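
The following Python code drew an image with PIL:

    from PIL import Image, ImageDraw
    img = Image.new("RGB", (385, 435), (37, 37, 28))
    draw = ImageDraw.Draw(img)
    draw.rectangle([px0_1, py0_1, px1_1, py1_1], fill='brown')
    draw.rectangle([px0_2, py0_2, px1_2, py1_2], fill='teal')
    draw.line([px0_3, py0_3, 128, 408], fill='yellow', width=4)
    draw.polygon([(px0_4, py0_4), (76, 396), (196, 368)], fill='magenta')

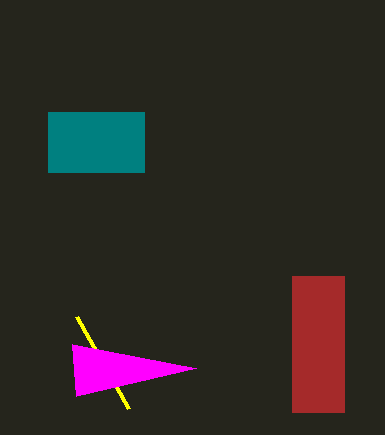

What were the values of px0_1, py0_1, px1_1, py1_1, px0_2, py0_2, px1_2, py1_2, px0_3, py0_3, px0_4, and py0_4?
px0_1 = 292; py0_1 = 276; px1_1 = 344; py1_1 = 412; px0_2 = 48; py0_2 = 112; px1_2 = 144; py1_2 = 172; px0_3 = 76; py0_3 = 316; px0_4 = 72; py0_4 = 344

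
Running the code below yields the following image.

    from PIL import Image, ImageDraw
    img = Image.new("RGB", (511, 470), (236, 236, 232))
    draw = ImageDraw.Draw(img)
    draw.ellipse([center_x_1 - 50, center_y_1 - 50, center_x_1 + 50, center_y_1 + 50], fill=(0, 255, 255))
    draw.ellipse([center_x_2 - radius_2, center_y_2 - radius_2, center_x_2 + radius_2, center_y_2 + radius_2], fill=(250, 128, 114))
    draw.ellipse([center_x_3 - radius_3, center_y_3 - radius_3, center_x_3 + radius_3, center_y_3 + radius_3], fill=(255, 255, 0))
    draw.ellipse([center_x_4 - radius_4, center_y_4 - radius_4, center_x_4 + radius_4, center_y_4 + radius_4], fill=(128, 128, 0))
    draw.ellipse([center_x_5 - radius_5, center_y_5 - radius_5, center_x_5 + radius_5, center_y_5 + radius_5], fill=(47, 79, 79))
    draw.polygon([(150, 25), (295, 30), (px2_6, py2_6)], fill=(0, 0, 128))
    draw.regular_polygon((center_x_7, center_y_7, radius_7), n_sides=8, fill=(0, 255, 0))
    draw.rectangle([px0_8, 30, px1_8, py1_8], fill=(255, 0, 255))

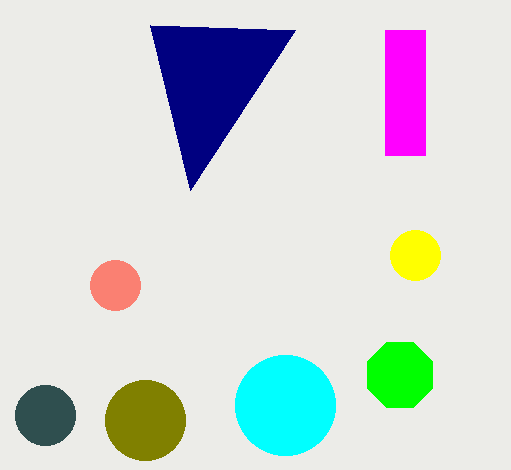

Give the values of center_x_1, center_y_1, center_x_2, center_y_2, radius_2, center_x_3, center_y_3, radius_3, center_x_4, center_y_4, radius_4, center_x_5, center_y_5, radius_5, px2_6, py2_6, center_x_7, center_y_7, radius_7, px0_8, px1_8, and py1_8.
center_x_1 = 285, center_y_1 = 405, center_x_2 = 115, center_y_2 = 285, radius_2 = 25, center_x_3 = 415, center_y_3 = 255, radius_3 = 25, center_x_4 = 145, center_y_4 = 420, radius_4 = 40, center_x_5 = 45, center_y_5 = 415, radius_5 = 30, px2_6 = 190, py2_6 = 190, center_x_7 = 400, center_y_7 = 375, radius_7 = 35, px0_8 = 385, px1_8 = 425, py1_8 = 155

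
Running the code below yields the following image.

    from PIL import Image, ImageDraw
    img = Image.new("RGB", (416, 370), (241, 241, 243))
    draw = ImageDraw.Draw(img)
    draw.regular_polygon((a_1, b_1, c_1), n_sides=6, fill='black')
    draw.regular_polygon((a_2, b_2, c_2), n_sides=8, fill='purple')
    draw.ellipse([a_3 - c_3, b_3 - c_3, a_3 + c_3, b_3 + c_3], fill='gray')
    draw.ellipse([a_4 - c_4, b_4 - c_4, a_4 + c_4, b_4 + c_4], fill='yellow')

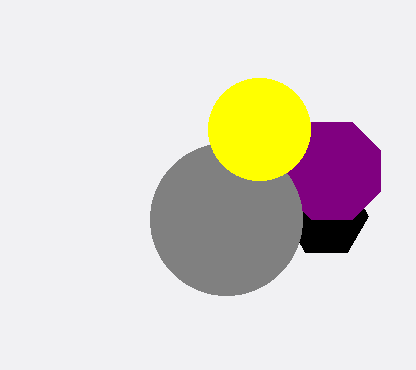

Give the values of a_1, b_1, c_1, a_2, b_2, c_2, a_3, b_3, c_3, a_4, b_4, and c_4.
a_1 = 326
b_1 = 216
c_1 = 42
a_2 = 332
b_2 = 171
c_2 = 53
a_3 = 226
b_3 = 219
c_3 = 76
a_4 = 259
b_4 = 129
c_4 = 51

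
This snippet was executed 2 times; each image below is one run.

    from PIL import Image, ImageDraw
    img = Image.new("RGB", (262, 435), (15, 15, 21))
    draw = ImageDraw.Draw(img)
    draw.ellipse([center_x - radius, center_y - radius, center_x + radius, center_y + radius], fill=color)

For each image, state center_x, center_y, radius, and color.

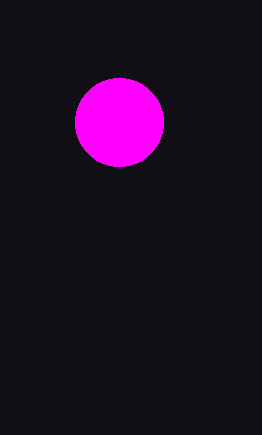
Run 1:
center_x = 119
center_y = 122
radius = 44
color = 'magenta'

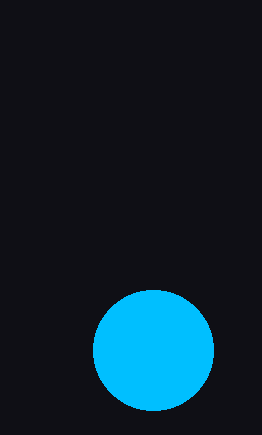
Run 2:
center_x = 153; center_y = 350; radius = 60; color = 'deepskyblue'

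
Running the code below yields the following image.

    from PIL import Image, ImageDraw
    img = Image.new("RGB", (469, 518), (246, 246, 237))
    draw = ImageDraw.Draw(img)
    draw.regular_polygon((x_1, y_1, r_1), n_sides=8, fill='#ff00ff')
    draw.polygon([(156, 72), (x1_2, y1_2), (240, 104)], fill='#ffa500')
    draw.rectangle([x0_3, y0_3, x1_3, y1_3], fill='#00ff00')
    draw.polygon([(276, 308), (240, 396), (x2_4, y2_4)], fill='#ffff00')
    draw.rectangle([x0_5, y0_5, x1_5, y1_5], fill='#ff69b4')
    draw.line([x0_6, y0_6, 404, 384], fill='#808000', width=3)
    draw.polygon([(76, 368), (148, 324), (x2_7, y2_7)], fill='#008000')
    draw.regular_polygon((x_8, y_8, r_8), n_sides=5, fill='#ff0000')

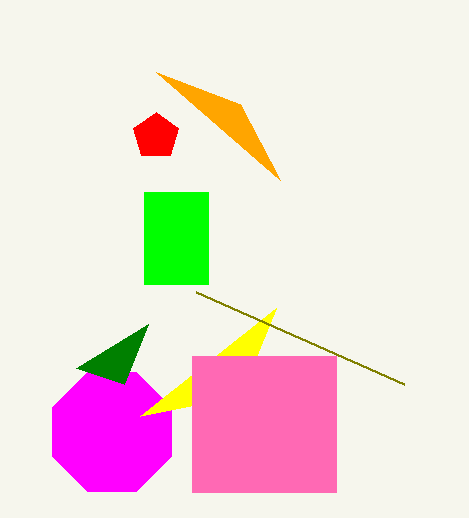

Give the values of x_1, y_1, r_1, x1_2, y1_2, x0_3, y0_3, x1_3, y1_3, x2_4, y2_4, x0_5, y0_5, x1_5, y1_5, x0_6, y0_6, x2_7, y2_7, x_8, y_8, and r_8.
x_1 = 112, y_1 = 432, r_1 = 64, x1_2 = 280, y1_2 = 180, x0_3 = 144, y0_3 = 192, x1_3 = 208, y1_3 = 284, x2_4 = 140, y2_4 = 416, x0_5 = 192, y0_5 = 356, x1_5 = 336, y1_5 = 492, x0_6 = 196, y0_6 = 292, x2_7 = 124, y2_7 = 384, x_8 = 156, y_8 = 136, r_8 = 24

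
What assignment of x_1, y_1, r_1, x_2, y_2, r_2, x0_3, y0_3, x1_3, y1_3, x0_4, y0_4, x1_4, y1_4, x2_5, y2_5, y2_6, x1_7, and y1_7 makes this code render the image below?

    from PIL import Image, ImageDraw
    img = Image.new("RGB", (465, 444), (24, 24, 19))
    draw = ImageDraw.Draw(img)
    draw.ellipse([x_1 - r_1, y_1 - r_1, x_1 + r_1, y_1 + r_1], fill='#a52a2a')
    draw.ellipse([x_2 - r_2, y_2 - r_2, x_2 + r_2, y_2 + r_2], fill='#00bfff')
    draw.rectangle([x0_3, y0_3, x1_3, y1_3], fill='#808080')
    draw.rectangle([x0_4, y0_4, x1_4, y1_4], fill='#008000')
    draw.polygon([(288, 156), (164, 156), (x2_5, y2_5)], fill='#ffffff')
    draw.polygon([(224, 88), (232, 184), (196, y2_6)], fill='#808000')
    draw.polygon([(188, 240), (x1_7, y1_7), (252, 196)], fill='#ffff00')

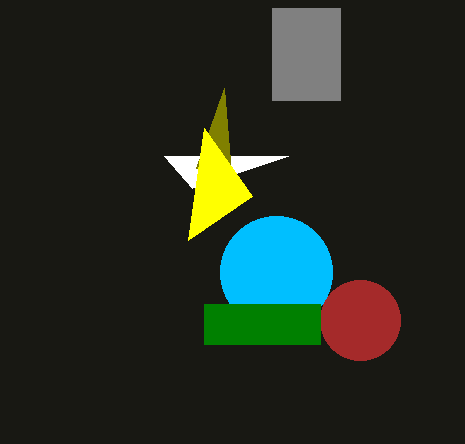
x_1 = 360; y_1 = 320; r_1 = 40; x_2 = 276; y_2 = 272; r_2 = 56; x0_3 = 272; y0_3 = 8; x1_3 = 340; y1_3 = 100; x0_4 = 204; y0_4 = 304; x1_4 = 320; y1_4 = 344; x2_5 = 192; y2_5 = 188; y2_6 = 168; x1_7 = 204; y1_7 = 128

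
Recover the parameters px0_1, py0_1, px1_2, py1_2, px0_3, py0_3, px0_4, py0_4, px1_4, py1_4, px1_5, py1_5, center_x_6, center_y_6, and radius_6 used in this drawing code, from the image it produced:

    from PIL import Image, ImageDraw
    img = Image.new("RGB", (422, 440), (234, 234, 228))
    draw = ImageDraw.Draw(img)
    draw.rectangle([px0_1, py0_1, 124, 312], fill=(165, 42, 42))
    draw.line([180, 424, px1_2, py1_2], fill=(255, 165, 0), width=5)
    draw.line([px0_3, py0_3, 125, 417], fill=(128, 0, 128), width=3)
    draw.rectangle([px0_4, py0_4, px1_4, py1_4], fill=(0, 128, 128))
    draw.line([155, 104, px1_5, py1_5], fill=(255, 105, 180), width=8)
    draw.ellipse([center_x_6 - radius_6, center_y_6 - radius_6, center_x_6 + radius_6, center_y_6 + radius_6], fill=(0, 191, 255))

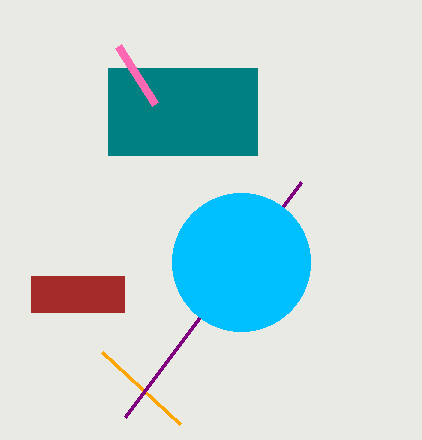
px0_1 = 31, py0_1 = 276, px1_2 = 102, py1_2 = 352, px0_3 = 301, py0_3 = 182, px0_4 = 108, py0_4 = 68, px1_4 = 257, py1_4 = 155, px1_5 = 118, py1_5 = 46, center_x_6 = 241, center_y_6 = 262, radius_6 = 69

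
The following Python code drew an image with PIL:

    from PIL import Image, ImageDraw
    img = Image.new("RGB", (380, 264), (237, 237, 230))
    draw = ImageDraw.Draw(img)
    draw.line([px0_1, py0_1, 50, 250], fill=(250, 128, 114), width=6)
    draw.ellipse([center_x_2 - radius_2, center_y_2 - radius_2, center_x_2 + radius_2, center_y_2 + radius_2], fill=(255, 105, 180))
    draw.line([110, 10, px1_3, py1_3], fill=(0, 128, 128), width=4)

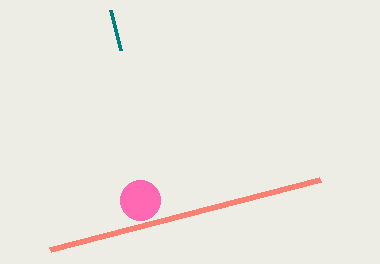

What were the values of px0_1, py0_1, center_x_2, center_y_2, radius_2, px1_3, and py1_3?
px0_1 = 320, py0_1 = 180, center_x_2 = 140, center_y_2 = 200, radius_2 = 20, px1_3 = 120, py1_3 = 50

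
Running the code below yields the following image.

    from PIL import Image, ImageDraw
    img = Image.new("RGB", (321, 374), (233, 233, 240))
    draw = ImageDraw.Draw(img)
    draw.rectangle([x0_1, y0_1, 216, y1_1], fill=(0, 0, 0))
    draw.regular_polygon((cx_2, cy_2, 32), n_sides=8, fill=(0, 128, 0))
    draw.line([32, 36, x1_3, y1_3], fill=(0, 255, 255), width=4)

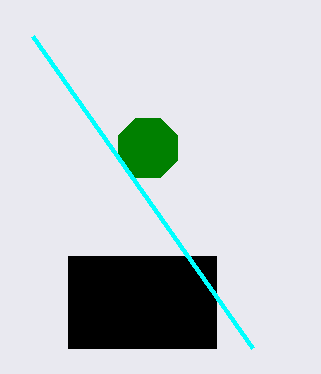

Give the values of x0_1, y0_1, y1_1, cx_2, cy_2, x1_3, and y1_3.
x0_1 = 68
y0_1 = 256
y1_1 = 348
cx_2 = 148
cy_2 = 148
x1_3 = 252
y1_3 = 348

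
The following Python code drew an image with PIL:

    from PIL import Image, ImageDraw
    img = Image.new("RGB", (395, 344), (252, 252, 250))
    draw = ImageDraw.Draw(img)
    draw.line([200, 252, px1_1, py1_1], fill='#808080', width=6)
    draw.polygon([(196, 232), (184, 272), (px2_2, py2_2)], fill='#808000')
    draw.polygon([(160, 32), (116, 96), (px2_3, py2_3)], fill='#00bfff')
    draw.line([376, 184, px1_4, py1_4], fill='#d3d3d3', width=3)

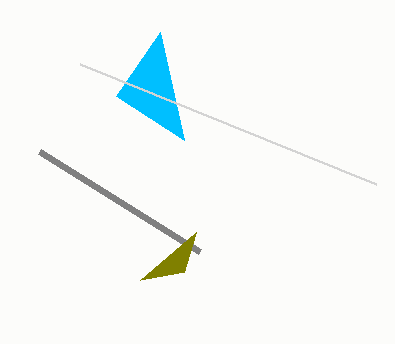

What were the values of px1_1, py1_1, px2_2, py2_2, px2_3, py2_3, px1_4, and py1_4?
px1_1 = 40; py1_1 = 152; px2_2 = 140; py2_2 = 280; px2_3 = 184; py2_3 = 140; px1_4 = 80; py1_4 = 64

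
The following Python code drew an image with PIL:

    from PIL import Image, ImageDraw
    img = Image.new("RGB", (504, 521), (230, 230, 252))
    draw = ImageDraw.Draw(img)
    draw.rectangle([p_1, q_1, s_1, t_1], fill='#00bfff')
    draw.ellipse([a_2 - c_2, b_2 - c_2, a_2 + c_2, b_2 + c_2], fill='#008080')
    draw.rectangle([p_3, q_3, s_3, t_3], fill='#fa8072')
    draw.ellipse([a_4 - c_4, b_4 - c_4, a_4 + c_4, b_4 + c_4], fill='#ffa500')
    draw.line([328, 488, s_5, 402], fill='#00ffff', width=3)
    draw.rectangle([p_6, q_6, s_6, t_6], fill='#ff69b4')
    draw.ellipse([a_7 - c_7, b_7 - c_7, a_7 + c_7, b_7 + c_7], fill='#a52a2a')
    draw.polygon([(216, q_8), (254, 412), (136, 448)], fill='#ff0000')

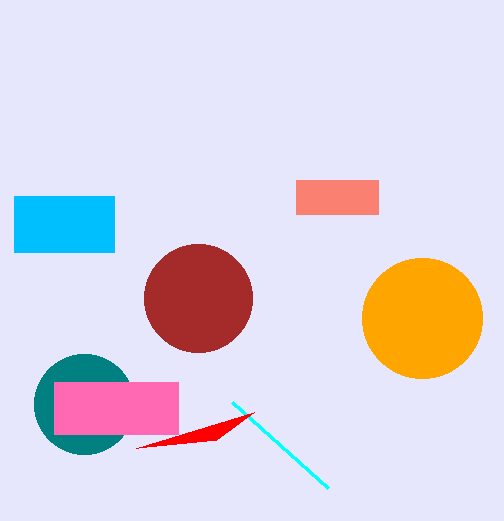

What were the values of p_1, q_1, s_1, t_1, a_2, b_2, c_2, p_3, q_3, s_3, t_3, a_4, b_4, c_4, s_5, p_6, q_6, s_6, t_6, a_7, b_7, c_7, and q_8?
p_1 = 14; q_1 = 196; s_1 = 114; t_1 = 252; a_2 = 84; b_2 = 404; c_2 = 50; p_3 = 296; q_3 = 180; s_3 = 378; t_3 = 214; a_4 = 422; b_4 = 318; c_4 = 60; s_5 = 232; p_6 = 54; q_6 = 382; s_6 = 178; t_6 = 434; a_7 = 198; b_7 = 298; c_7 = 54; q_8 = 440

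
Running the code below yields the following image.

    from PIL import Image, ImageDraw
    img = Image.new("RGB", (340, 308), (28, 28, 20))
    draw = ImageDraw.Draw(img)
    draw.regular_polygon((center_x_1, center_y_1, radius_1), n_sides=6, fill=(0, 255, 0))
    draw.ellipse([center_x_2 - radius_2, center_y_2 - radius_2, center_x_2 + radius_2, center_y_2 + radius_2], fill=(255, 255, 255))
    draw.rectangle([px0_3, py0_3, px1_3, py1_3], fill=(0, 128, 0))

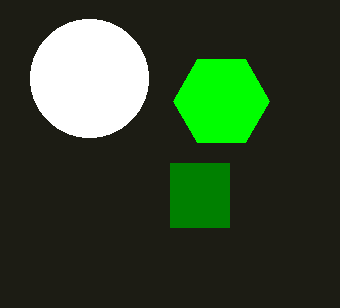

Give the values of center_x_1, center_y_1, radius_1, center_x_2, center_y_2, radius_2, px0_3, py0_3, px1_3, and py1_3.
center_x_1 = 221; center_y_1 = 101; radius_1 = 48; center_x_2 = 89; center_y_2 = 78; radius_2 = 59; px0_3 = 170; py0_3 = 163; px1_3 = 229; py1_3 = 227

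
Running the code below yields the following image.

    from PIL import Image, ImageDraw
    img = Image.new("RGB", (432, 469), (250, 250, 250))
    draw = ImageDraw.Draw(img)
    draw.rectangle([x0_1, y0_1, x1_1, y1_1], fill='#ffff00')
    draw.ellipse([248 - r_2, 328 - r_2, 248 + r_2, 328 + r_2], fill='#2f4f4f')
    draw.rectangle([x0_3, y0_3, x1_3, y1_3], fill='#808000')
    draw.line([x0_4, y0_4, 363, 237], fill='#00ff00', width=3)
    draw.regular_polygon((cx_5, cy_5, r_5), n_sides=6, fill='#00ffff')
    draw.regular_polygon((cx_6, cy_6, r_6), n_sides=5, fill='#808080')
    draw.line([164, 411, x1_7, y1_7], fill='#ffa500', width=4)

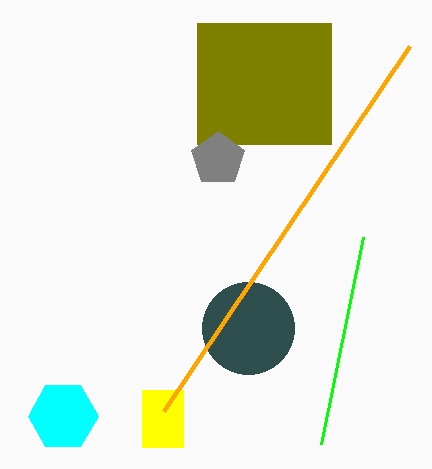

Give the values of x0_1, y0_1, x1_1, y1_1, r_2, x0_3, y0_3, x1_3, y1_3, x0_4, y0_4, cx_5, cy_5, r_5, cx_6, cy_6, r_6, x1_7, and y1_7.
x0_1 = 142; y0_1 = 390; x1_1 = 183; y1_1 = 447; r_2 = 46; x0_3 = 197; y0_3 = 23; x1_3 = 331; y1_3 = 144; x0_4 = 321; y0_4 = 444; cx_5 = 63; cy_5 = 416; r_5 = 35; cx_6 = 218; cy_6 = 159; r_6 = 28; x1_7 = 410; y1_7 = 46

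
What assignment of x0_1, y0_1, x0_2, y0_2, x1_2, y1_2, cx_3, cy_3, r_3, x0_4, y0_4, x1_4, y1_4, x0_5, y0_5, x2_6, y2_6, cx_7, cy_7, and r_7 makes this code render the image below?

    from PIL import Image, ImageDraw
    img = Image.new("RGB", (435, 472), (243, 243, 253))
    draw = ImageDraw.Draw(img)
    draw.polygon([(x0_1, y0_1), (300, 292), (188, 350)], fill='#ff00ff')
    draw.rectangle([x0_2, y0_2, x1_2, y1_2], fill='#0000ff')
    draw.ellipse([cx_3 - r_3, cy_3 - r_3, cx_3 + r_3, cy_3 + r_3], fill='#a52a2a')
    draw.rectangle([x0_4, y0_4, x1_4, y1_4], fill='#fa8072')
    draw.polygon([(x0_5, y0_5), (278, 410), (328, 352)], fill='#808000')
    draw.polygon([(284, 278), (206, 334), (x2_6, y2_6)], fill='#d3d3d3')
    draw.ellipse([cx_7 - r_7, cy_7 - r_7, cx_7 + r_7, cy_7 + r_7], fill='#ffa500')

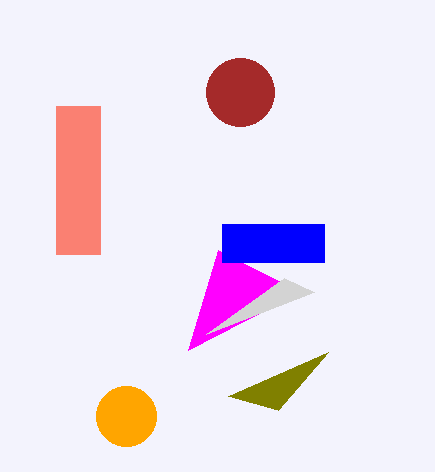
x0_1 = 218; y0_1 = 250; x0_2 = 222; y0_2 = 224; x1_2 = 324; y1_2 = 262; cx_3 = 240; cy_3 = 92; r_3 = 34; x0_4 = 56; y0_4 = 106; x1_4 = 100; y1_4 = 254; x0_5 = 228; y0_5 = 396; x2_6 = 314; y2_6 = 292; cx_7 = 126; cy_7 = 416; r_7 = 30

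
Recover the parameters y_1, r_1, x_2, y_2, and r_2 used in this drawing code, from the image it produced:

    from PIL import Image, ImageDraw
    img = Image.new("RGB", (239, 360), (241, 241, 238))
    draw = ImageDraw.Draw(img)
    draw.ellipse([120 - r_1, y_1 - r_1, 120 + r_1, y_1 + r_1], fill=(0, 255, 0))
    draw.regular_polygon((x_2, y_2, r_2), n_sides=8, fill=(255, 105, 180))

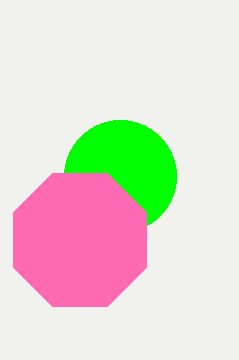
y_1 = 176; r_1 = 56; x_2 = 80; y_2 = 240; r_2 = 72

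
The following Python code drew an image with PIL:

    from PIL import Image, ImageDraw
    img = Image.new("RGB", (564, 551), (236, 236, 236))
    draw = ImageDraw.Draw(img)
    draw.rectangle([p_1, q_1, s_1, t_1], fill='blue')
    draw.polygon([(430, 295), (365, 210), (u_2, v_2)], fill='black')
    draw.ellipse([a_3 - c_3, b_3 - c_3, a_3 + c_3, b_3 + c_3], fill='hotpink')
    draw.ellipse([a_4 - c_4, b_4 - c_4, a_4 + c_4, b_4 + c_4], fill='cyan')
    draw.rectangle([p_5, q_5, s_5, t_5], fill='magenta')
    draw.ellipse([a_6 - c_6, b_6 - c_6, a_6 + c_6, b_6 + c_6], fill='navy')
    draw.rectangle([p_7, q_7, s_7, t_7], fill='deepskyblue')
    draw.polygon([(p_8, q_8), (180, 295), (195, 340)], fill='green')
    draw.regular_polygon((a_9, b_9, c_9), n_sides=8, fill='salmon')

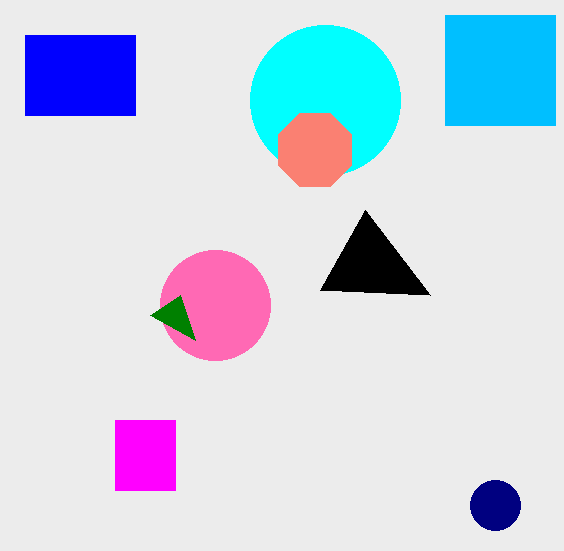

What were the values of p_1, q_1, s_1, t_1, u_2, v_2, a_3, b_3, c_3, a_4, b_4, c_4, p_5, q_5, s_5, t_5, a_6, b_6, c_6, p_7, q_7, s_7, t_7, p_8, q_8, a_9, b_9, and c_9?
p_1 = 25; q_1 = 35; s_1 = 135; t_1 = 115; u_2 = 320; v_2 = 290; a_3 = 215; b_3 = 305; c_3 = 55; a_4 = 325; b_4 = 100; c_4 = 75; p_5 = 115; q_5 = 420; s_5 = 175; t_5 = 490; a_6 = 495; b_6 = 505; c_6 = 25; p_7 = 445; q_7 = 15; s_7 = 555; t_7 = 125; p_8 = 150; q_8 = 315; a_9 = 315; b_9 = 150; c_9 = 40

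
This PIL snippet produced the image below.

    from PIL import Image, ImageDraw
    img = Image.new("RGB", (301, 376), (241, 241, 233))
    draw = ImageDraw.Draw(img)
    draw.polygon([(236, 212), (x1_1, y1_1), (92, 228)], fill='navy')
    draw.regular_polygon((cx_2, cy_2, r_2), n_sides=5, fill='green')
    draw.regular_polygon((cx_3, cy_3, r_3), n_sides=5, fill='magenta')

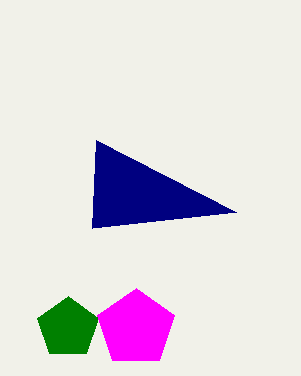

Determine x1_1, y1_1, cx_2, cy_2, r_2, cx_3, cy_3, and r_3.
x1_1 = 96, y1_1 = 140, cx_2 = 68, cy_2 = 328, r_2 = 32, cx_3 = 136, cy_3 = 328, r_3 = 40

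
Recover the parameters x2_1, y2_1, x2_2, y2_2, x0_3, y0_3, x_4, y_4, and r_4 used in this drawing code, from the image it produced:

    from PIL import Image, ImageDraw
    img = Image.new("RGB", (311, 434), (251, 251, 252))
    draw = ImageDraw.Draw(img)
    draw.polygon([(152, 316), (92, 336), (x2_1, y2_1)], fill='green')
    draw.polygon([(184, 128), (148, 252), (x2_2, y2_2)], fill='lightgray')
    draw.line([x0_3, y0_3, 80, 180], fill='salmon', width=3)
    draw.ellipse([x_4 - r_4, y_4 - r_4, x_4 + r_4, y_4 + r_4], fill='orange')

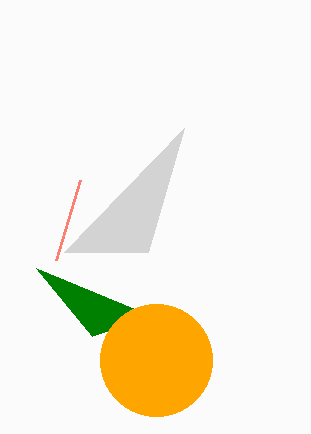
x2_1 = 36; y2_1 = 268; x2_2 = 64; y2_2 = 252; x0_3 = 56; y0_3 = 260; x_4 = 156; y_4 = 360; r_4 = 56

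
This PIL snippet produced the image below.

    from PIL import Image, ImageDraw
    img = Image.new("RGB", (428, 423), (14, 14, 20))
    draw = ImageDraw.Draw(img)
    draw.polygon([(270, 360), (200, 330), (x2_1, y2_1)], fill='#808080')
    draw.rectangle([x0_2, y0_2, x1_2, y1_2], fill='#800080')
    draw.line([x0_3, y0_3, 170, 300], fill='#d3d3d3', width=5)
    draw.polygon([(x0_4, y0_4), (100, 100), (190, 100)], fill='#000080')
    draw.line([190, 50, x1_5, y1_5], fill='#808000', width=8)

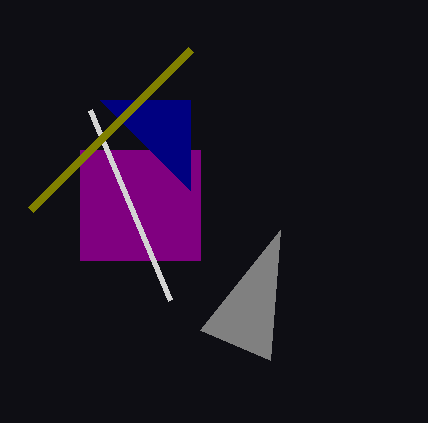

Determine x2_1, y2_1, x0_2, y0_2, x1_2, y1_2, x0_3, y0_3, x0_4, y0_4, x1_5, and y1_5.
x2_1 = 280
y2_1 = 230
x0_2 = 80
y0_2 = 150
x1_2 = 200
y1_2 = 260
x0_3 = 90
y0_3 = 110
x0_4 = 190
y0_4 = 190
x1_5 = 30
y1_5 = 210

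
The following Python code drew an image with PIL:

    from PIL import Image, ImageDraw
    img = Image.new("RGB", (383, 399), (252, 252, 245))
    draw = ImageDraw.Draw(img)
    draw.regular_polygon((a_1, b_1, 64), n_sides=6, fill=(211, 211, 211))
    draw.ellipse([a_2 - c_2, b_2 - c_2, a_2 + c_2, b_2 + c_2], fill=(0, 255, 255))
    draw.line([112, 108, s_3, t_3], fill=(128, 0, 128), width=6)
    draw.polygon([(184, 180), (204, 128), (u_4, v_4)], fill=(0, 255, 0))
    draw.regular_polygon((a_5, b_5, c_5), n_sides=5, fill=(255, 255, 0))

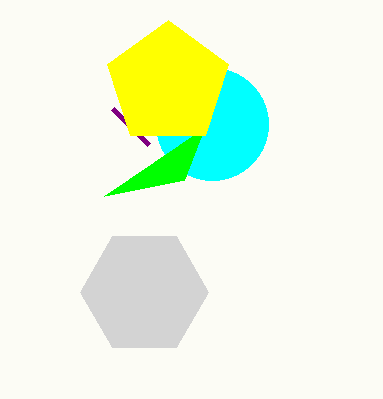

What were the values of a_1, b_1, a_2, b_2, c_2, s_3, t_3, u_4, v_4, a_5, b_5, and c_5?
a_1 = 144; b_1 = 292; a_2 = 212; b_2 = 124; c_2 = 56; s_3 = 148; t_3 = 144; u_4 = 104; v_4 = 196; a_5 = 168; b_5 = 84; c_5 = 64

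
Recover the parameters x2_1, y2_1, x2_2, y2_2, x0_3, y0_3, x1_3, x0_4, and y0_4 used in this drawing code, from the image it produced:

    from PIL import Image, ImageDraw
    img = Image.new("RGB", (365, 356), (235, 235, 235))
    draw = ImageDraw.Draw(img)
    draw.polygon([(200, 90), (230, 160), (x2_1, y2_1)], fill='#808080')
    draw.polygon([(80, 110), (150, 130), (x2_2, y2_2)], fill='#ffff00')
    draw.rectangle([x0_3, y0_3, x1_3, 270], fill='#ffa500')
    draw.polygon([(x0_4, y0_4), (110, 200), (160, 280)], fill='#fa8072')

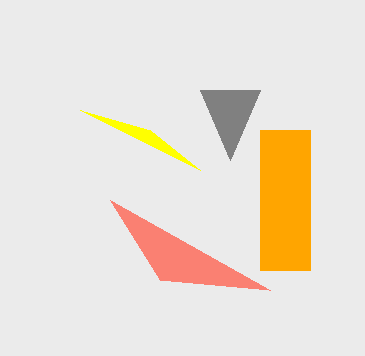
x2_1 = 260
y2_1 = 90
x2_2 = 200
y2_2 = 170
x0_3 = 260
y0_3 = 130
x1_3 = 310
x0_4 = 270
y0_4 = 290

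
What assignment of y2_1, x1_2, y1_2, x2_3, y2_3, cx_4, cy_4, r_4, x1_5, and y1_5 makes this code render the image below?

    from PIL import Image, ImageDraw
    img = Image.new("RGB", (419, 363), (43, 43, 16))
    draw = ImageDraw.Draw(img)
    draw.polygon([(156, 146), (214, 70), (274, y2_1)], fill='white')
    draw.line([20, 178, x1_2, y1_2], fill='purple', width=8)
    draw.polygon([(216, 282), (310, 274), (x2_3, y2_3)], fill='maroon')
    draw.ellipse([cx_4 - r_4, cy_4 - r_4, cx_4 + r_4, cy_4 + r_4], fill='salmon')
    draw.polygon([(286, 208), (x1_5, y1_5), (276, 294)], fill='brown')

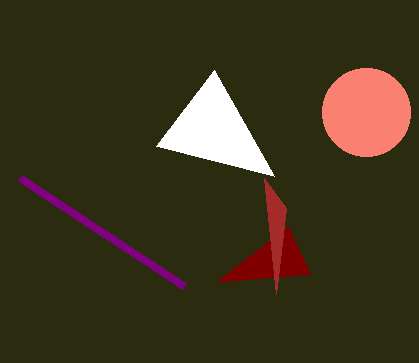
y2_1 = 176, x1_2 = 184, y1_2 = 286, x2_3 = 288, y2_3 = 226, cx_4 = 366, cy_4 = 112, r_4 = 44, x1_5 = 264, y1_5 = 178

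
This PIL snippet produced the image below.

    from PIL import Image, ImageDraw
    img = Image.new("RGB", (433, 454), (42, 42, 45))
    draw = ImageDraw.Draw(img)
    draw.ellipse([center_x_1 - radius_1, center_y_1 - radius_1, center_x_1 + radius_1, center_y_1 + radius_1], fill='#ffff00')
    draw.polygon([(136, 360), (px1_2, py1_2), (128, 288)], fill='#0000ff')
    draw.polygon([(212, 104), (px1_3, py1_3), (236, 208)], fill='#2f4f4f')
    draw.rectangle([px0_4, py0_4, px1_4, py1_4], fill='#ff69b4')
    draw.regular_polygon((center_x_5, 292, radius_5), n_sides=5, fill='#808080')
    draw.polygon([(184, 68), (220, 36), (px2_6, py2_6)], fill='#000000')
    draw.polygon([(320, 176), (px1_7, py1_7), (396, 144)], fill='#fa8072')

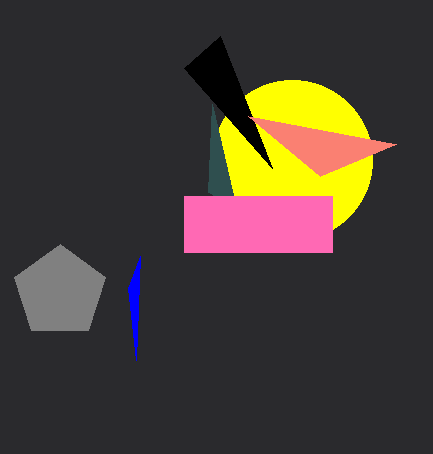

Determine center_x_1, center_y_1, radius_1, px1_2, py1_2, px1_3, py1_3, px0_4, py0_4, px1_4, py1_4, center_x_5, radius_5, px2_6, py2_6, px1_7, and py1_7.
center_x_1 = 292, center_y_1 = 160, radius_1 = 80, px1_2 = 140, py1_2 = 256, px1_3 = 208, py1_3 = 192, px0_4 = 184, py0_4 = 196, px1_4 = 332, py1_4 = 252, center_x_5 = 60, radius_5 = 48, px2_6 = 272, py2_6 = 168, px1_7 = 248, py1_7 = 116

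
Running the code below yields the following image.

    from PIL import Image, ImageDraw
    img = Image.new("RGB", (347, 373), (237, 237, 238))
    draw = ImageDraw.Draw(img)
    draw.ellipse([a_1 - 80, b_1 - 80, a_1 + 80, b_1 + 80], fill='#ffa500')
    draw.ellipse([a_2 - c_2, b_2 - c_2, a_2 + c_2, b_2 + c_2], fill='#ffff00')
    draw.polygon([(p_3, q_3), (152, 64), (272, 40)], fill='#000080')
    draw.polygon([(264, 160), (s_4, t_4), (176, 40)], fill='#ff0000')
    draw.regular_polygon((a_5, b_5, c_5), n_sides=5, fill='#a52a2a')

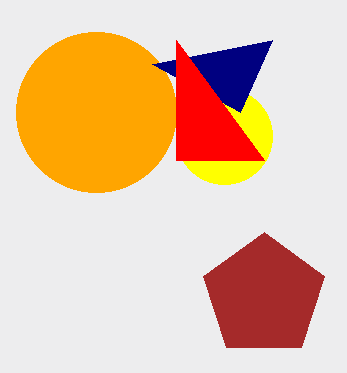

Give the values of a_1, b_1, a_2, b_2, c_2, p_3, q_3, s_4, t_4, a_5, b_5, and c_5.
a_1 = 96; b_1 = 112; a_2 = 224; b_2 = 136; c_2 = 48; p_3 = 240; q_3 = 112; s_4 = 176; t_4 = 160; a_5 = 264; b_5 = 296; c_5 = 64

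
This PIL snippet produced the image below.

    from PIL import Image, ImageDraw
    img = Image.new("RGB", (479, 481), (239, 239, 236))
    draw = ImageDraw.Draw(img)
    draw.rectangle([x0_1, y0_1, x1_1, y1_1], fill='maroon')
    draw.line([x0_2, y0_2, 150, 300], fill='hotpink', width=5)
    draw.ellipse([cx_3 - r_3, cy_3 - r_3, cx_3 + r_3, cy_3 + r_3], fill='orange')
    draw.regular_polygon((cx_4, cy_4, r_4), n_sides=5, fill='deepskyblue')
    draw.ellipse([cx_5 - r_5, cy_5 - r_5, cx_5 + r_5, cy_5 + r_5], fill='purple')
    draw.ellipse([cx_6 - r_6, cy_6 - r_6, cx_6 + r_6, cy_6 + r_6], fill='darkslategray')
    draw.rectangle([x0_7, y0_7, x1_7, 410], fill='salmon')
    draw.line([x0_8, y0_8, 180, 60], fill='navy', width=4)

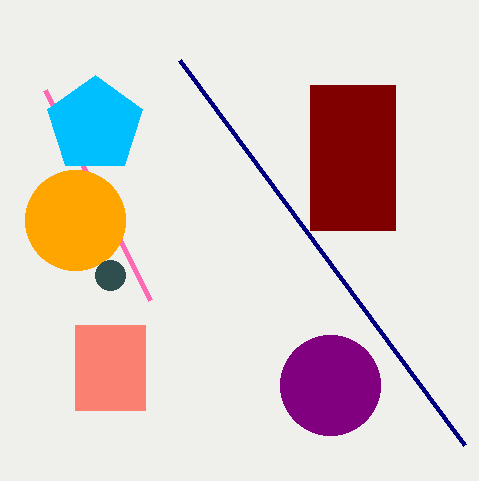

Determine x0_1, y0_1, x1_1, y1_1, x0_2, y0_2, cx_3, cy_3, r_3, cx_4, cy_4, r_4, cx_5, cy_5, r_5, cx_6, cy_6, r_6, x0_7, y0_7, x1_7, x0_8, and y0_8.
x0_1 = 310, y0_1 = 85, x1_1 = 395, y1_1 = 230, x0_2 = 45, y0_2 = 90, cx_3 = 75, cy_3 = 220, r_3 = 50, cx_4 = 95, cy_4 = 125, r_4 = 50, cx_5 = 330, cy_5 = 385, r_5 = 50, cx_6 = 110, cy_6 = 275, r_6 = 15, x0_7 = 75, y0_7 = 325, x1_7 = 145, x0_8 = 465, y0_8 = 445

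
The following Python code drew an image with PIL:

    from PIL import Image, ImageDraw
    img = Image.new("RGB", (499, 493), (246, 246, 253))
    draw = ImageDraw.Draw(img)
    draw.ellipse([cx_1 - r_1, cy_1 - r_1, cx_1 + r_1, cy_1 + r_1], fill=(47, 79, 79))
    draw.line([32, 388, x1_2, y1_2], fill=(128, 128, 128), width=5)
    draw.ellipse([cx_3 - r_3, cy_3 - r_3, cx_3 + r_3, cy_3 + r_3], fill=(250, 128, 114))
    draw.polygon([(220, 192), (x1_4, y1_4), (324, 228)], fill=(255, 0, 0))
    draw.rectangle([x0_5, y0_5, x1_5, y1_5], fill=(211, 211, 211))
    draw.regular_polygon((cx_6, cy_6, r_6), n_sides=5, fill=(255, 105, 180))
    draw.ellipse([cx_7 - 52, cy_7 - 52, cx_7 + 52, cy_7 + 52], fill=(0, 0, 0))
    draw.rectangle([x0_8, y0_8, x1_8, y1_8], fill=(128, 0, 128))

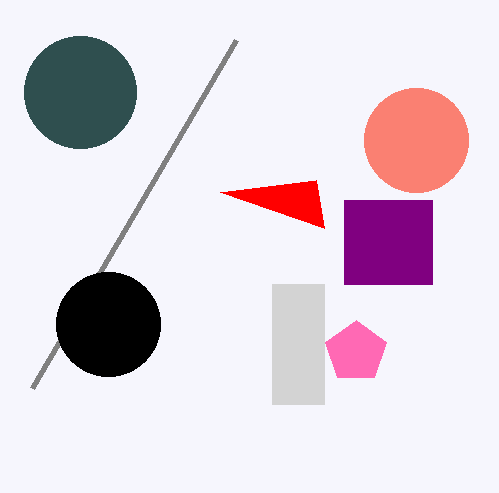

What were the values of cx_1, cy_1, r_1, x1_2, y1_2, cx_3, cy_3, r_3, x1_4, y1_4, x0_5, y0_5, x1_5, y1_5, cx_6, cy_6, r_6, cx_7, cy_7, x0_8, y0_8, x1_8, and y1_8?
cx_1 = 80, cy_1 = 92, r_1 = 56, x1_2 = 236, y1_2 = 40, cx_3 = 416, cy_3 = 140, r_3 = 52, x1_4 = 316, y1_4 = 180, x0_5 = 272, y0_5 = 284, x1_5 = 324, y1_5 = 404, cx_6 = 356, cy_6 = 352, r_6 = 32, cx_7 = 108, cy_7 = 324, x0_8 = 344, y0_8 = 200, x1_8 = 432, y1_8 = 284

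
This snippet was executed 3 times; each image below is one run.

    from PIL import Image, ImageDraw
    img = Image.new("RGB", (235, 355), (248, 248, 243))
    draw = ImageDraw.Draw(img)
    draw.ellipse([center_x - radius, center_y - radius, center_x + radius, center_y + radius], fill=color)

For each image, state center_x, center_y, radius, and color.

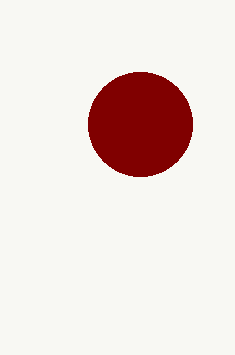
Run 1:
center_x = 140, center_y = 124, radius = 52, color = 'maroon'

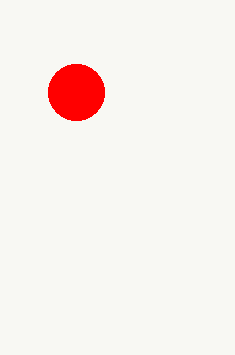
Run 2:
center_x = 76, center_y = 92, radius = 28, color = 'red'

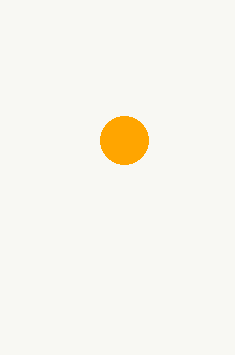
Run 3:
center_x = 124; center_y = 140; radius = 24; color = 'orange'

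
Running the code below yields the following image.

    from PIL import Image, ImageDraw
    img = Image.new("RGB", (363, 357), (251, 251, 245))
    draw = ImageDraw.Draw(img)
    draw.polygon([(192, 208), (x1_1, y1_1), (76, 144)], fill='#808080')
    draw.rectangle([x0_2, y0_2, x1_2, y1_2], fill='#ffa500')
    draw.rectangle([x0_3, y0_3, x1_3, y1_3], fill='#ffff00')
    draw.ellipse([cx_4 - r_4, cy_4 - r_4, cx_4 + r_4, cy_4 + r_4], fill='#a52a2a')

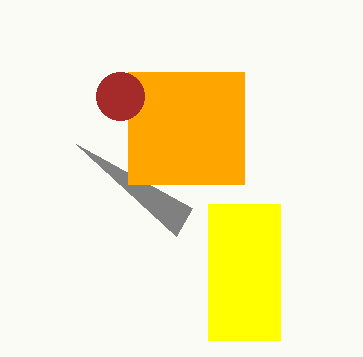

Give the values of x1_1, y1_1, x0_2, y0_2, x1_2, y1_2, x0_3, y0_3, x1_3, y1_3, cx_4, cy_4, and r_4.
x1_1 = 176
y1_1 = 236
x0_2 = 128
y0_2 = 72
x1_2 = 244
y1_2 = 184
x0_3 = 208
y0_3 = 204
x1_3 = 280
y1_3 = 340
cx_4 = 120
cy_4 = 96
r_4 = 24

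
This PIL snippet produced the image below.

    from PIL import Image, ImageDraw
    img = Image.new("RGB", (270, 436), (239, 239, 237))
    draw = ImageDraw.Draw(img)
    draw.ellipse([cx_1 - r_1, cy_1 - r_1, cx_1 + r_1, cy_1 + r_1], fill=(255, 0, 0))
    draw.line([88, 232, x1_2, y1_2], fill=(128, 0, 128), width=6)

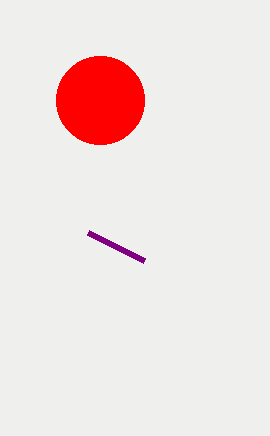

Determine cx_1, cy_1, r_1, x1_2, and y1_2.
cx_1 = 100; cy_1 = 100; r_1 = 44; x1_2 = 144; y1_2 = 260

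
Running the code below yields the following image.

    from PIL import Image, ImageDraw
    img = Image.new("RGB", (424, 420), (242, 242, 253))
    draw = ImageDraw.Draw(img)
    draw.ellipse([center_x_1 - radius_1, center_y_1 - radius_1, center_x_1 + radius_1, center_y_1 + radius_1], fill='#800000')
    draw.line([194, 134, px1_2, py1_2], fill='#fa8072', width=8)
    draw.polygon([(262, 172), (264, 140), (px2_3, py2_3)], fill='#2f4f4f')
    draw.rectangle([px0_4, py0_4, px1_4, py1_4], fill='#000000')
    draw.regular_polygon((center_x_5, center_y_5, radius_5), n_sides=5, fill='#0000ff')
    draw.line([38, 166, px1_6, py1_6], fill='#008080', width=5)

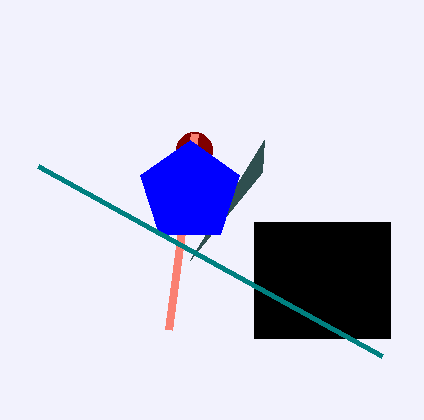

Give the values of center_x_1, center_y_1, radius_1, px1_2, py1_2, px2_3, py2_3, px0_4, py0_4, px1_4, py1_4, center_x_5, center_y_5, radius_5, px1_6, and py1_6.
center_x_1 = 194
center_y_1 = 150
radius_1 = 18
px1_2 = 168
py1_2 = 330
px2_3 = 190
py2_3 = 260
px0_4 = 254
py0_4 = 222
px1_4 = 390
py1_4 = 338
center_x_5 = 190
center_y_5 = 192
radius_5 = 52
px1_6 = 382
py1_6 = 356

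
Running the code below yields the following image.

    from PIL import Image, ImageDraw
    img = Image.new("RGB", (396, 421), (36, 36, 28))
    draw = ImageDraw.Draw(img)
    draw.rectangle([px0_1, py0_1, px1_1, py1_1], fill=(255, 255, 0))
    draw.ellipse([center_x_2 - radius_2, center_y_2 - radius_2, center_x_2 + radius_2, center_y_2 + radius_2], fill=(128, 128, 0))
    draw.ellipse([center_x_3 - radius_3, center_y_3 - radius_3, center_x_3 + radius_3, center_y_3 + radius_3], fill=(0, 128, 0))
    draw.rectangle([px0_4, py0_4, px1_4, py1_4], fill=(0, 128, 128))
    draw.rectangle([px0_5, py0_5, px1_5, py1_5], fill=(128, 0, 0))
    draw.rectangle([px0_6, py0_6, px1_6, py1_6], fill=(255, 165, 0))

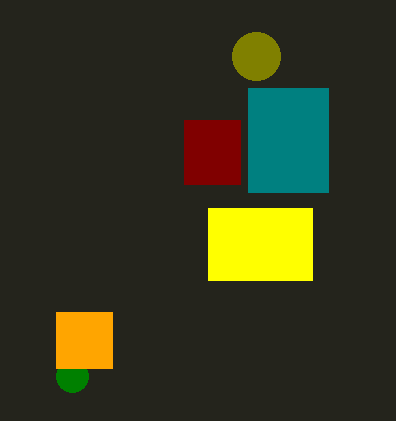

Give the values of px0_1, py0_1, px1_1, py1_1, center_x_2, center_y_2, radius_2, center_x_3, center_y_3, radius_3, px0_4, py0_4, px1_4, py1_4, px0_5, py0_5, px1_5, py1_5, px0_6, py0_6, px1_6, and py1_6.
px0_1 = 208, py0_1 = 208, px1_1 = 312, py1_1 = 280, center_x_2 = 256, center_y_2 = 56, radius_2 = 24, center_x_3 = 72, center_y_3 = 376, radius_3 = 16, px0_4 = 248, py0_4 = 88, px1_4 = 328, py1_4 = 192, px0_5 = 184, py0_5 = 120, px1_5 = 240, py1_5 = 184, px0_6 = 56, py0_6 = 312, px1_6 = 112, py1_6 = 368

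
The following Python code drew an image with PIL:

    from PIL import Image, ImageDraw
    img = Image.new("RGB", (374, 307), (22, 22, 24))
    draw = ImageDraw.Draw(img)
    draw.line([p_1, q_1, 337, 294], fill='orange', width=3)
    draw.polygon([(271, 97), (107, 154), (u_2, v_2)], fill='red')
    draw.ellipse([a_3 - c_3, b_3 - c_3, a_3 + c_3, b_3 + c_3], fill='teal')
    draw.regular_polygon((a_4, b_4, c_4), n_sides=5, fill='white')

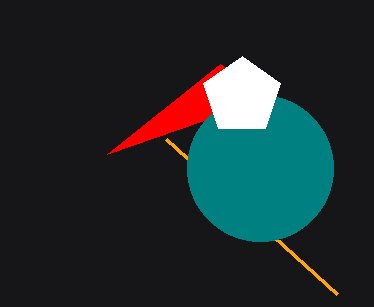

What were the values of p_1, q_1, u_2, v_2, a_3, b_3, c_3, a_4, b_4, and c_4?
p_1 = 166, q_1 = 139, u_2 = 220, v_2 = 64, a_3 = 260, b_3 = 168, c_3 = 73, a_4 = 242, b_4 = 96, c_4 = 40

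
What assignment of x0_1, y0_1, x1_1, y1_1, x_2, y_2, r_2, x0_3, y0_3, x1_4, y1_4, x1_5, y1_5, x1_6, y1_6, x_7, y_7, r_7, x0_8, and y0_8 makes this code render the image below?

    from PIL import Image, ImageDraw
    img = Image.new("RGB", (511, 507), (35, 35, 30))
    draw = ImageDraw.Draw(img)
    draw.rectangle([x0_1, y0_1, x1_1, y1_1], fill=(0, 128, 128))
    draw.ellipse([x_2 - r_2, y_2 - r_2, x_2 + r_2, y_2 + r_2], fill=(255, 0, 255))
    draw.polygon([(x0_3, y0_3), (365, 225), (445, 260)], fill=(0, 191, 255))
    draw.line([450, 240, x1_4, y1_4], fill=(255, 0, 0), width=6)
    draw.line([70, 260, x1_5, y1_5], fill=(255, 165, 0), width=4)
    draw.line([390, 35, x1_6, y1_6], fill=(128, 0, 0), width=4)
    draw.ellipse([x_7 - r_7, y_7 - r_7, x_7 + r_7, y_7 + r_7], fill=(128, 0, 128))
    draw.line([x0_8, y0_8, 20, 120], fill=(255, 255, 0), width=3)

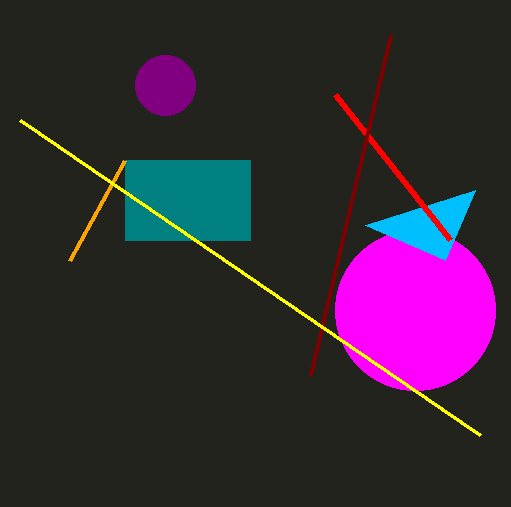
x0_1 = 125
y0_1 = 160
x1_1 = 250
y1_1 = 240
x_2 = 415
y_2 = 310
r_2 = 80
x0_3 = 475
y0_3 = 190
x1_4 = 335
y1_4 = 95
x1_5 = 125
y1_5 = 160
x1_6 = 310
y1_6 = 375
x_7 = 165
y_7 = 85
r_7 = 30
x0_8 = 480
y0_8 = 435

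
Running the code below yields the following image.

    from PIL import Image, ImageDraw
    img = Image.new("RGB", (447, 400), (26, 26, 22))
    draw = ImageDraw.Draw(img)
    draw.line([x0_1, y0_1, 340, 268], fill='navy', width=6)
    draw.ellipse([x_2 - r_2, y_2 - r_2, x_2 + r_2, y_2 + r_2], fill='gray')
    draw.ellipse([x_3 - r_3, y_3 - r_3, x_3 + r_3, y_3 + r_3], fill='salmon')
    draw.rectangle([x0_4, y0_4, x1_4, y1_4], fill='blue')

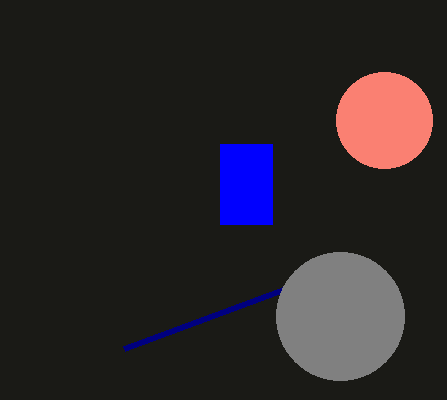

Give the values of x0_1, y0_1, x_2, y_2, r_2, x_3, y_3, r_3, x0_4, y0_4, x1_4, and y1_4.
x0_1 = 124, y0_1 = 348, x_2 = 340, y_2 = 316, r_2 = 64, x_3 = 384, y_3 = 120, r_3 = 48, x0_4 = 220, y0_4 = 144, x1_4 = 272, y1_4 = 224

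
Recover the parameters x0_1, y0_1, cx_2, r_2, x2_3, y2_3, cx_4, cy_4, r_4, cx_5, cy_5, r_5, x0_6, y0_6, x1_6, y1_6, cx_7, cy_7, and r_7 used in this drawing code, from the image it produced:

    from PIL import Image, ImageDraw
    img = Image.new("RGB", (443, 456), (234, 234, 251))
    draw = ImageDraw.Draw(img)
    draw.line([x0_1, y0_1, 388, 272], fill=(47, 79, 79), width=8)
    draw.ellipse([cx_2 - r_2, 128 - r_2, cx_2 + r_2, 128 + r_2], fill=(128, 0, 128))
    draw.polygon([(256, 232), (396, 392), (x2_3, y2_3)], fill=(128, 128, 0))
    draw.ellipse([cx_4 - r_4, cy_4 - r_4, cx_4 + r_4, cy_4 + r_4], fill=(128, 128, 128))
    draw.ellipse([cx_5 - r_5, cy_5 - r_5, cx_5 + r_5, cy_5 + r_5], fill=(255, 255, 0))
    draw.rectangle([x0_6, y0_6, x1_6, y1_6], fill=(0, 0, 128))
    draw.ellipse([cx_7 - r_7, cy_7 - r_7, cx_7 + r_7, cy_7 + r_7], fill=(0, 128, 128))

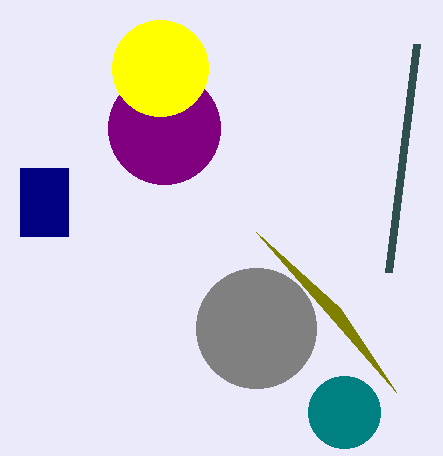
x0_1 = 416
y0_1 = 44
cx_2 = 164
r_2 = 56
x2_3 = 340
y2_3 = 308
cx_4 = 256
cy_4 = 328
r_4 = 60
cx_5 = 160
cy_5 = 68
r_5 = 48
x0_6 = 20
y0_6 = 168
x1_6 = 68
y1_6 = 236
cx_7 = 344
cy_7 = 412
r_7 = 36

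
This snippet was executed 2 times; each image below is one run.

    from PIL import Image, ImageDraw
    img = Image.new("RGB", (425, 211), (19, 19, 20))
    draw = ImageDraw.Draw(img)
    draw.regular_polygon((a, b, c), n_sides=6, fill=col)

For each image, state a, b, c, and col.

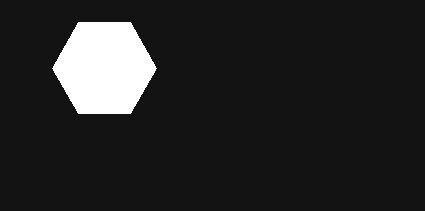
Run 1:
a = 104, b = 68, c = 52, col = 'white'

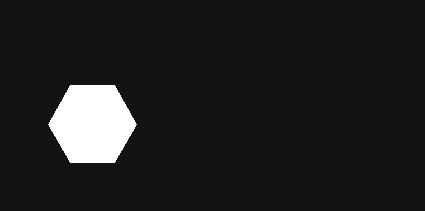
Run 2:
a = 92
b = 124
c = 44
col = 'white'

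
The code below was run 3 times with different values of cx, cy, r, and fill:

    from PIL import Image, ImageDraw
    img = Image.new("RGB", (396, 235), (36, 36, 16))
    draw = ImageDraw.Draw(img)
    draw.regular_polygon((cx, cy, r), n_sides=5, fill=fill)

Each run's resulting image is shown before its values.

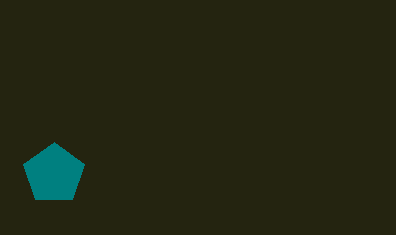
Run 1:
cx = 54, cy = 174, r = 32, fill = 'teal'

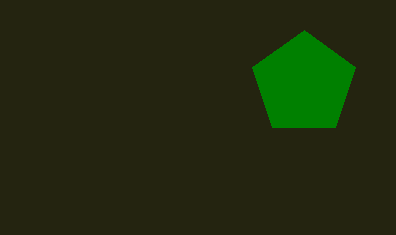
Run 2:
cx = 304, cy = 84, r = 54, fill = 'green'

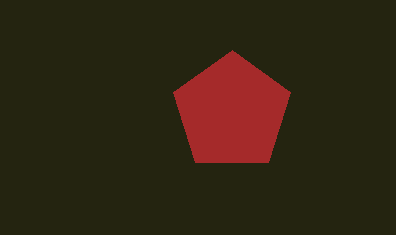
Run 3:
cx = 232; cy = 112; r = 62; fill = 'brown'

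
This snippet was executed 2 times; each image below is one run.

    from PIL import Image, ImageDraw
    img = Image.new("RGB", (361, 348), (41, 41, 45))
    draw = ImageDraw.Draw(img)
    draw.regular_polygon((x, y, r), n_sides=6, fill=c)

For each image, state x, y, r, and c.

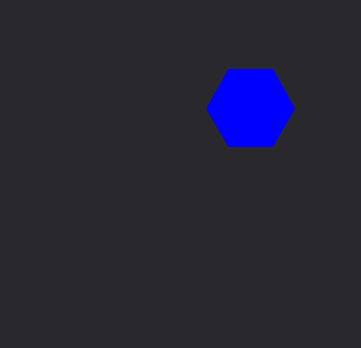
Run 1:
x = 250
y = 108
r = 44
c = 'blue'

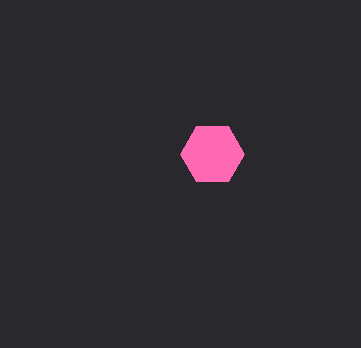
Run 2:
x = 212
y = 154
r = 32
c = 'hotpink'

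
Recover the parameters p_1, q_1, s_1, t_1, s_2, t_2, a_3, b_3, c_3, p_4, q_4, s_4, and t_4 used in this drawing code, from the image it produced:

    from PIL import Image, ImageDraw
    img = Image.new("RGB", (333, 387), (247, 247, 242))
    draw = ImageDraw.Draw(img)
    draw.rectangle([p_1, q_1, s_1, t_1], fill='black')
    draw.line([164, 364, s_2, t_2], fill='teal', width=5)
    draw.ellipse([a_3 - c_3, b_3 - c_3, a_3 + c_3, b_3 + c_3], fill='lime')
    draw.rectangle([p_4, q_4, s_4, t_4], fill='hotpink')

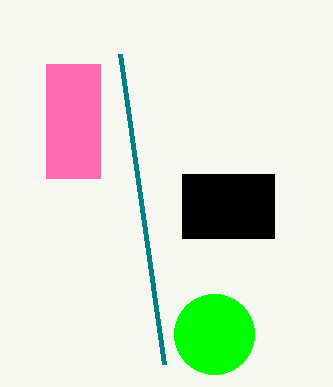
p_1 = 182; q_1 = 174; s_1 = 274; t_1 = 238; s_2 = 120; t_2 = 54; a_3 = 214; b_3 = 334; c_3 = 40; p_4 = 46; q_4 = 64; s_4 = 100; t_4 = 178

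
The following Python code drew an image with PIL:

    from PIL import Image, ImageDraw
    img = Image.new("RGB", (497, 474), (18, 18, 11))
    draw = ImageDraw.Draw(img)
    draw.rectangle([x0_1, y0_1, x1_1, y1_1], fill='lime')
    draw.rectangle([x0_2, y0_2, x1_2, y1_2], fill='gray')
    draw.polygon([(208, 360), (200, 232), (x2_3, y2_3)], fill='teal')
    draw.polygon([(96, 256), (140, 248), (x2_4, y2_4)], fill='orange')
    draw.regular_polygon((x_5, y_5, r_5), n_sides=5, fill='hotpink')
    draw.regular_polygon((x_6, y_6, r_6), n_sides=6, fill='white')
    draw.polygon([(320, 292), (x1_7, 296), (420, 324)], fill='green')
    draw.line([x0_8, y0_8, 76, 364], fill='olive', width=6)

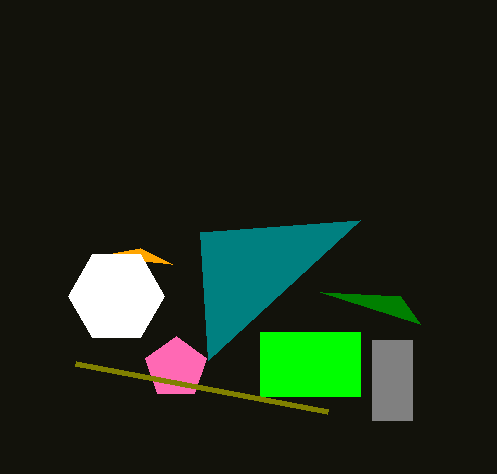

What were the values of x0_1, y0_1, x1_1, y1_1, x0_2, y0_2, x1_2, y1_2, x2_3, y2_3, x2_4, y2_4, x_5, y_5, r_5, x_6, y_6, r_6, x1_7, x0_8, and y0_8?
x0_1 = 260
y0_1 = 332
x1_1 = 360
y1_1 = 396
x0_2 = 372
y0_2 = 340
x1_2 = 412
y1_2 = 420
x2_3 = 360
y2_3 = 220
x2_4 = 172
y2_4 = 264
x_5 = 176
y_5 = 368
r_5 = 32
x_6 = 116
y_6 = 296
r_6 = 48
x1_7 = 400
x0_8 = 328
y0_8 = 412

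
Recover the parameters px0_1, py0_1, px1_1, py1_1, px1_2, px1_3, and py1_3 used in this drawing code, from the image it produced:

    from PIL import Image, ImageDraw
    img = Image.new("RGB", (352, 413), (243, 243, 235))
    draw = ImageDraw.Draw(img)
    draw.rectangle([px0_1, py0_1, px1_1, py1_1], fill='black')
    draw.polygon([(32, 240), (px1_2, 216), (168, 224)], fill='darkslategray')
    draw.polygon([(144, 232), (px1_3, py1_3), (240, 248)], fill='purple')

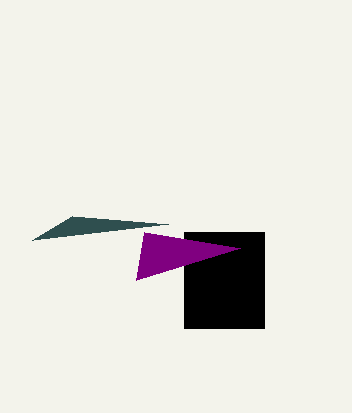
px0_1 = 184; py0_1 = 232; px1_1 = 264; py1_1 = 328; px1_2 = 72; px1_3 = 136; py1_3 = 280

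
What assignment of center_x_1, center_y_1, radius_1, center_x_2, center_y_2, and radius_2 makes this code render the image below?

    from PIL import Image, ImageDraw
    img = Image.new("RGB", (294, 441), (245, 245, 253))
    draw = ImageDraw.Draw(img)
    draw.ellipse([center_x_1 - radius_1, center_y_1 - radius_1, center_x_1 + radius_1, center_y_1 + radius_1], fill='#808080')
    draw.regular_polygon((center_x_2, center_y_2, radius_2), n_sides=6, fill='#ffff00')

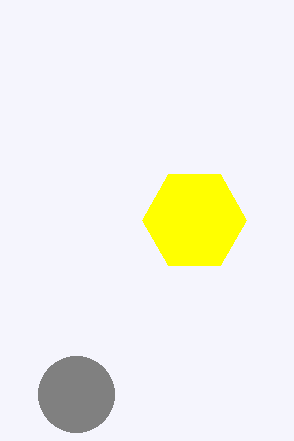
center_x_1 = 76; center_y_1 = 394; radius_1 = 38; center_x_2 = 194; center_y_2 = 220; radius_2 = 52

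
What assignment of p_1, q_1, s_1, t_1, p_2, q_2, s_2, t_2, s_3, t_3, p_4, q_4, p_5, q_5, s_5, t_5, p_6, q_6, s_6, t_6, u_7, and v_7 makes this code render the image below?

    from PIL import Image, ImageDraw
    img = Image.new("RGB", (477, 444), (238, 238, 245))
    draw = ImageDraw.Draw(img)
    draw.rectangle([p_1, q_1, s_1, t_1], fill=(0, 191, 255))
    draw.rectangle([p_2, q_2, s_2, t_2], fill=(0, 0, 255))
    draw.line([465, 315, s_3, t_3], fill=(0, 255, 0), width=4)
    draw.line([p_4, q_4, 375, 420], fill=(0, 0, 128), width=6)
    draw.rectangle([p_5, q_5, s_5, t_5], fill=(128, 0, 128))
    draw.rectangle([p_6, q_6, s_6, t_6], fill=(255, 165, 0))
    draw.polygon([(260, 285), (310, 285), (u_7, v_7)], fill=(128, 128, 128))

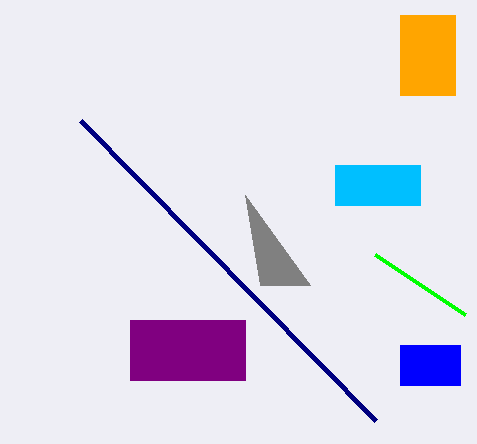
p_1 = 335
q_1 = 165
s_1 = 420
t_1 = 205
p_2 = 400
q_2 = 345
s_2 = 460
t_2 = 385
s_3 = 375
t_3 = 255
p_4 = 80
q_4 = 120
p_5 = 130
q_5 = 320
s_5 = 245
t_5 = 380
p_6 = 400
q_6 = 15
s_6 = 455
t_6 = 95
u_7 = 245
v_7 = 195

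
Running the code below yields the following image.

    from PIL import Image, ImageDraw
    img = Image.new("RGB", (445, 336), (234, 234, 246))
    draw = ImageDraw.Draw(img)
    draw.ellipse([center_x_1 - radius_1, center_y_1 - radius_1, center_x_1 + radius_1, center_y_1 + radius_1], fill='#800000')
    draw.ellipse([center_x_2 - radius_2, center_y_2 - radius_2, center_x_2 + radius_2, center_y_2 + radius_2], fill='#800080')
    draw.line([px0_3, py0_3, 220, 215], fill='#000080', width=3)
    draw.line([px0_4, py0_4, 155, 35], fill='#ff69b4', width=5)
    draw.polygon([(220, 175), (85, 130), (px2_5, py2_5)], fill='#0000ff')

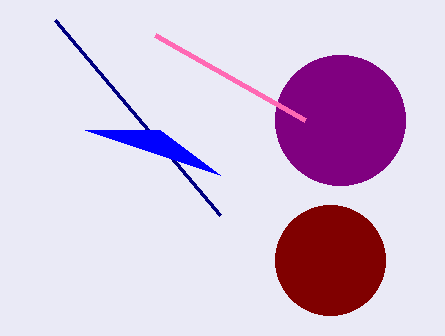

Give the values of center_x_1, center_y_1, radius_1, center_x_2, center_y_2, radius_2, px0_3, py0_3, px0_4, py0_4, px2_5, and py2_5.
center_x_1 = 330, center_y_1 = 260, radius_1 = 55, center_x_2 = 340, center_y_2 = 120, radius_2 = 65, px0_3 = 55, py0_3 = 20, px0_4 = 305, py0_4 = 120, px2_5 = 160, py2_5 = 130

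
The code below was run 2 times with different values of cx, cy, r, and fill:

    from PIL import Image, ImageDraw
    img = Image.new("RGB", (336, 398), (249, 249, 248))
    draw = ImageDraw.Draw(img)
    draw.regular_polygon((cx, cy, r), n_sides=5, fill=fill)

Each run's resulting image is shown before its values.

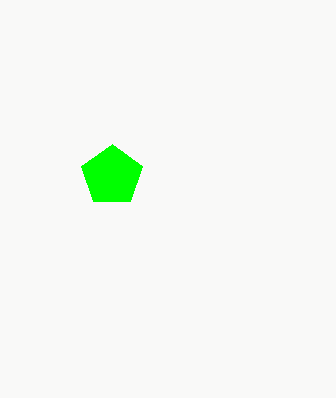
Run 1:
cx = 112
cy = 176
r = 32
fill = 'lime'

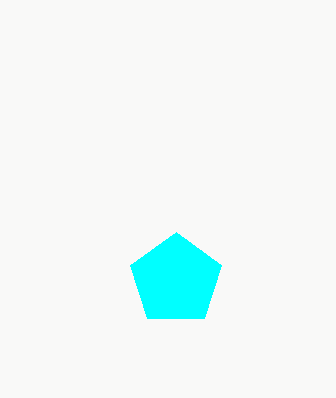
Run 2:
cx = 176, cy = 280, r = 48, fill = 'cyan'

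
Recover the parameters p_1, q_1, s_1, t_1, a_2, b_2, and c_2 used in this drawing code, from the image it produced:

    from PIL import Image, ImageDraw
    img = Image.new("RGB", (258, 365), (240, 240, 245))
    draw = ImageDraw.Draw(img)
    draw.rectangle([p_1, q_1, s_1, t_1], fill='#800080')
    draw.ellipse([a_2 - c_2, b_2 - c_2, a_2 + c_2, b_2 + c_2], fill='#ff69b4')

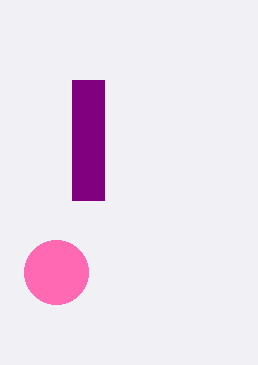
p_1 = 72; q_1 = 80; s_1 = 104; t_1 = 200; a_2 = 56; b_2 = 272; c_2 = 32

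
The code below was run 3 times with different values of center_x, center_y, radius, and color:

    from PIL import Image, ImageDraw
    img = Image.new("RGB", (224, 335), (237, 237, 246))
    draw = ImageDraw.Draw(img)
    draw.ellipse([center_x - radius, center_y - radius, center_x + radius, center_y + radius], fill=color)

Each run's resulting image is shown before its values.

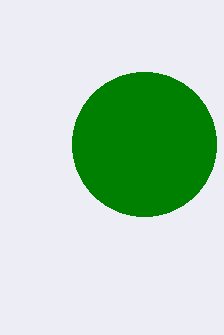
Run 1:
center_x = 144, center_y = 144, radius = 72, color = 'green'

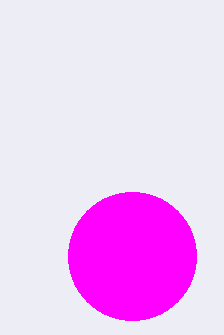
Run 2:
center_x = 132
center_y = 256
radius = 64
color = 'magenta'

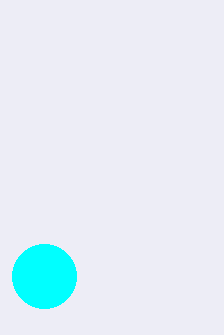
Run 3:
center_x = 44
center_y = 276
radius = 32
color = 'cyan'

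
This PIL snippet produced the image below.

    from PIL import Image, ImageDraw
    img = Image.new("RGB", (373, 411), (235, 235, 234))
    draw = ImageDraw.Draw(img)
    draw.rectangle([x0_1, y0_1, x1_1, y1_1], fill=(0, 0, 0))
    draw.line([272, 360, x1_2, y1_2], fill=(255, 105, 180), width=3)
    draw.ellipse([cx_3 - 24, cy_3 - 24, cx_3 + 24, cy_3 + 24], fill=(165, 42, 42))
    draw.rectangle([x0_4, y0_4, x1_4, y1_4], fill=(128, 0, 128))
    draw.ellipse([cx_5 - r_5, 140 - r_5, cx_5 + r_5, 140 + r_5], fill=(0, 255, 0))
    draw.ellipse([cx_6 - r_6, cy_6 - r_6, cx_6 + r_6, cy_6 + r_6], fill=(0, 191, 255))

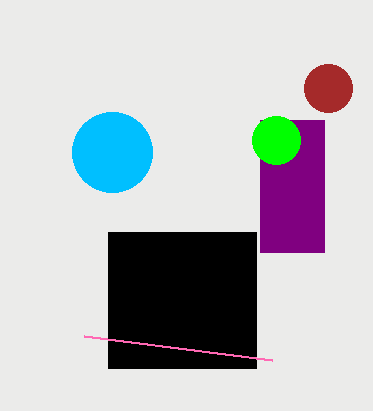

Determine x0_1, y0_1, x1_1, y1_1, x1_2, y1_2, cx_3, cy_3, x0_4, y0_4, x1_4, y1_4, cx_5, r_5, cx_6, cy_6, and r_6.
x0_1 = 108
y0_1 = 232
x1_1 = 256
y1_1 = 368
x1_2 = 84
y1_2 = 336
cx_3 = 328
cy_3 = 88
x0_4 = 260
y0_4 = 120
x1_4 = 324
y1_4 = 252
cx_5 = 276
r_5 = 24
cx_6 = 112
cy_6 = 152
r_6 = 40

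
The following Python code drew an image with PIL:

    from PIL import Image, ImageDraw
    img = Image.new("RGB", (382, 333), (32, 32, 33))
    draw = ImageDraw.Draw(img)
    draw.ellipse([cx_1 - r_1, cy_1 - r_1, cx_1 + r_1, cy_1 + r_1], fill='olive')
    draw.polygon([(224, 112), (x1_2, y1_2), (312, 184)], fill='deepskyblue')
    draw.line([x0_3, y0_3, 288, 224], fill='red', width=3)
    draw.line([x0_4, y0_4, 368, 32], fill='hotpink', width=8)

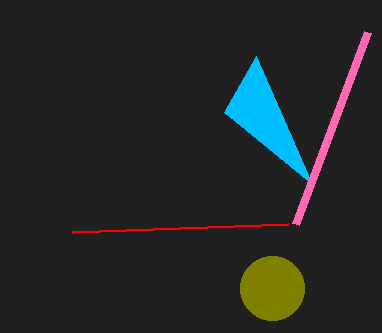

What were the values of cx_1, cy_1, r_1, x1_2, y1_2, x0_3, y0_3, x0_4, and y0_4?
cx_1 = 272; cy_1 = 288; r_1 = 32; x1_2 = 256; y1_2 = 56; x0_3 = 72; y0_3 = 232; x0_4 = 296; y0_4 = 224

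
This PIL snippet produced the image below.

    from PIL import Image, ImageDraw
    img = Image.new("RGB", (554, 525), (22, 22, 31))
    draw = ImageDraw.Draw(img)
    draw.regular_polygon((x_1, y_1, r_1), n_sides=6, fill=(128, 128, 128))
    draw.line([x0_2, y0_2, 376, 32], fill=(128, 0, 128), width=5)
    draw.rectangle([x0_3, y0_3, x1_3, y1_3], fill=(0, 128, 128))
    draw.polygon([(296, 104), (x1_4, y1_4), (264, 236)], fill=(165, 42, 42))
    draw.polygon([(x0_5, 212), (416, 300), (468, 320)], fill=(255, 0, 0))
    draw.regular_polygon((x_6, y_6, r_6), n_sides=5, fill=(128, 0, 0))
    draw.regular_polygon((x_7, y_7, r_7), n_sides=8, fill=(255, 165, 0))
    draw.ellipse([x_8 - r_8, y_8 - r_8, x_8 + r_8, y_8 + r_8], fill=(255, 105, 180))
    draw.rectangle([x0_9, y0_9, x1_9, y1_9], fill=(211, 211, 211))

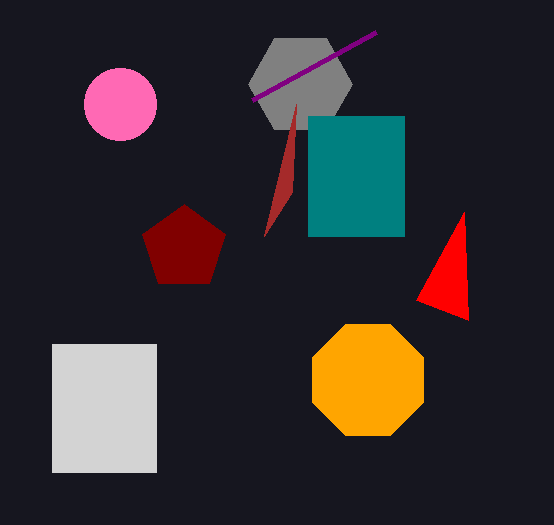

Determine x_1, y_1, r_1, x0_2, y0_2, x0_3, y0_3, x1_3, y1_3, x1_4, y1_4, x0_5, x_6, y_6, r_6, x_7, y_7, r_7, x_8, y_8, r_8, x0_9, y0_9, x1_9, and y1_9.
x_1 = 300; y_1 = 84; r_1 = 52; x0_2 = 252; y0_2 = 100; x0_3 = 308; y0_3 = 116; x1_3 = 404; y1_3 = 236; x1_4 = 292; y1_4 = 192; x0_5 = 464; x_6 = 184; y_6 = 248; r_6 = 44; x_7 = 368; y_7 = 380; r_7 = 60; x_8 = 120; y_8 = 104; r_8 = 36; x0_9 = 52; y0_9 = 344; x1_9 = 156; y1_9 = 472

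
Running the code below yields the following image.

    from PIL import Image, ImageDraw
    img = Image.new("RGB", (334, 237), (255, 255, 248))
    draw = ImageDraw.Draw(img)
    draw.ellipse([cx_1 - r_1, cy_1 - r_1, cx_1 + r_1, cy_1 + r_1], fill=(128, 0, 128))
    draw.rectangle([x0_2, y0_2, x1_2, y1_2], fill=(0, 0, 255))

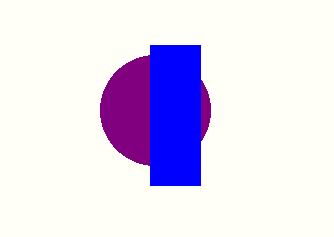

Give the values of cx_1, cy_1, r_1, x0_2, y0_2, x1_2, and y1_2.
cx_1 = 155, cy_1 = 110, r_1 = 55, x0_2 = 150, y0_2 = 45, x1_2 = 200, y1_2 = 185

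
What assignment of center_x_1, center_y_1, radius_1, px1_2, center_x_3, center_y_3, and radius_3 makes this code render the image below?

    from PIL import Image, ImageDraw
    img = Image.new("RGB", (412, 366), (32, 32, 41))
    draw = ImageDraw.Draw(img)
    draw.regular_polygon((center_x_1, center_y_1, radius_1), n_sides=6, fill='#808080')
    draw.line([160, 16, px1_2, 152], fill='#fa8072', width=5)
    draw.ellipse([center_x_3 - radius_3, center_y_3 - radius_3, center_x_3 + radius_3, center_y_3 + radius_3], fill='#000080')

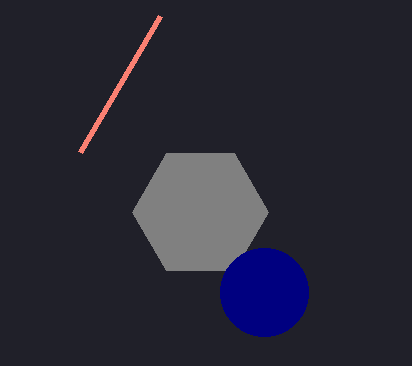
center_x_1 = 200, center_y_1 = 212, radius_1 = 68, px1_2 = 80, center_x_3 = 264, center_y_3 = 292, radius_3 = 44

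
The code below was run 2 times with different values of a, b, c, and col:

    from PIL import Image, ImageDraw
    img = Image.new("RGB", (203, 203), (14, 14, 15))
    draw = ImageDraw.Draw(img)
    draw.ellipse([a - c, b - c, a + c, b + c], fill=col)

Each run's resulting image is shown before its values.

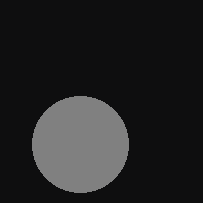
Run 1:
a = 80, b = 144, c = 48, col = 'gray'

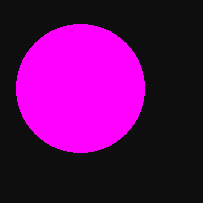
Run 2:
a = 80; b = 88; c = 64; col = 'magenta'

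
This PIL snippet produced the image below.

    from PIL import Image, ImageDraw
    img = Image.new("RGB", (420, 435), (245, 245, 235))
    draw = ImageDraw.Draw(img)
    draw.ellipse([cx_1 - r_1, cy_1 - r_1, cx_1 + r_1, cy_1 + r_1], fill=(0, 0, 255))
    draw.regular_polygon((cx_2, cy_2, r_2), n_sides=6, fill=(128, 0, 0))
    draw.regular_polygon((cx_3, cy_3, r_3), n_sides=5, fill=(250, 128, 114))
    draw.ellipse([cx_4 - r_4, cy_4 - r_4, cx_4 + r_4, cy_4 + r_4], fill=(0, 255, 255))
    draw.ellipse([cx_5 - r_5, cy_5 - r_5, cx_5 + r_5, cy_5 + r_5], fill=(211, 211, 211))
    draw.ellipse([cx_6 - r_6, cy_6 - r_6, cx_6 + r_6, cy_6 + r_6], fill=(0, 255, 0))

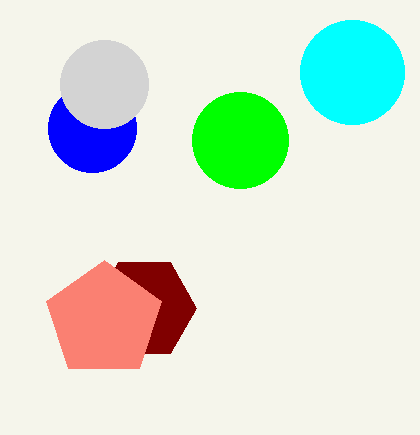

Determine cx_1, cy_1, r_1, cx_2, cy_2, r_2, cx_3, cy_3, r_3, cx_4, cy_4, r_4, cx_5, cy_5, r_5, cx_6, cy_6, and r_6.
cx_1 = 92, cy_1 = 128, r_1 = 44, cx_2 = 144, cy_2 = 308, r_2 = 52, cx_3 = 104, cy_3 = 320, r_3 = 60, cx_4 = 352, cy_4 = 72, r_4 = 52, cx_5 = 104, cy_5 = 84, r_5 = 44, cx_6 = 240, cy_6 = 140, r_6 = 48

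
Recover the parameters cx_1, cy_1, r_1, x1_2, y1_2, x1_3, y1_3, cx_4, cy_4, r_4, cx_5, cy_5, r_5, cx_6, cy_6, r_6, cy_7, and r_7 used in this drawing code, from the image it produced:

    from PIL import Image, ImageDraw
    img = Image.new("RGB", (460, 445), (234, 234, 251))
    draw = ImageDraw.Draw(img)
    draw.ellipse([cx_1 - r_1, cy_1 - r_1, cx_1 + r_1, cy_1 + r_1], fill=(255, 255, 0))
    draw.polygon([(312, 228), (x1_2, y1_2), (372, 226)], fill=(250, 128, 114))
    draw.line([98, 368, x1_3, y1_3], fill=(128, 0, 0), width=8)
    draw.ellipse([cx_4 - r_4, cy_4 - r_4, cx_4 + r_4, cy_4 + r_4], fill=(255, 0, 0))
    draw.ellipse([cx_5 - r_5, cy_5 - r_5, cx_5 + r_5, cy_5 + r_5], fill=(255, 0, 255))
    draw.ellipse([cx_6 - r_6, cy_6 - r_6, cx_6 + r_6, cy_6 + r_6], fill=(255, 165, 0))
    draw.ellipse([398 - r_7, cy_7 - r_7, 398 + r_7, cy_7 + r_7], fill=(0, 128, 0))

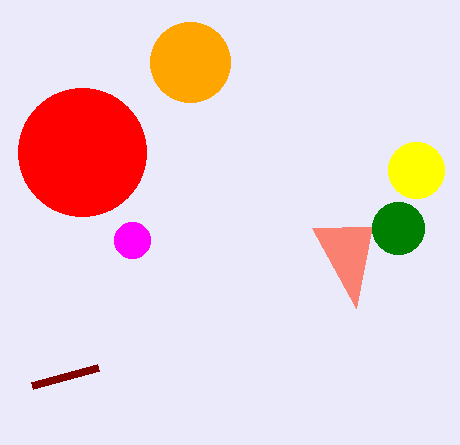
cx_1 = 416
cy_1 = 170
r_1 = 28
x1_2 = 356
y1_2 = 308
x1_3 = 32
y1_3 = 386
cx_4 = 82
cy_4 = 152
r_4 = 64
cx_5 = 132
cy_5 = 240
r_5 = 18
cx_6 = 190
cy_6 = 62
r_6 = 40
cy_7 = 228
r_7 = 26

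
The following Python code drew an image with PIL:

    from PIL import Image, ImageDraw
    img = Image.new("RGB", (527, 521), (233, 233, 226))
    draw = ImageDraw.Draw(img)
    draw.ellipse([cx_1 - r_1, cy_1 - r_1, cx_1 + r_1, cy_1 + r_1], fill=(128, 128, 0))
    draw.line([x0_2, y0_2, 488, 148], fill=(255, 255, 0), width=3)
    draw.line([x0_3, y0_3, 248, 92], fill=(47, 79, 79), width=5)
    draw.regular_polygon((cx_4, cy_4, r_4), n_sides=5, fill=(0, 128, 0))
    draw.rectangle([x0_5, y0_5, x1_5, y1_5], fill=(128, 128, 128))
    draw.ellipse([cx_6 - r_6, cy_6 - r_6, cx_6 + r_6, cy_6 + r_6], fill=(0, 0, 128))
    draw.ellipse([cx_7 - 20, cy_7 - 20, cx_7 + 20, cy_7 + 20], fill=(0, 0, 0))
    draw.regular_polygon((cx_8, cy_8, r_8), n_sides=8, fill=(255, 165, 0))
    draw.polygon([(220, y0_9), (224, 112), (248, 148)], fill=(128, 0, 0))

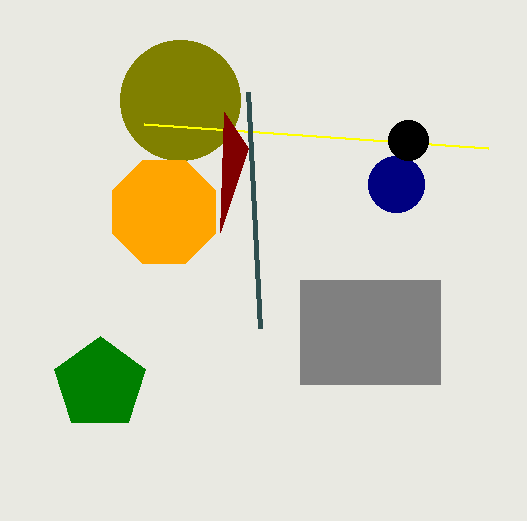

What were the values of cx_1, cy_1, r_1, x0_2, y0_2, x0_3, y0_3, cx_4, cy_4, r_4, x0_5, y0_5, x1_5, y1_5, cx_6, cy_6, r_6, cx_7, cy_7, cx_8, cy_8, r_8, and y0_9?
cx_1 = 180, cy_1 = 100, r_1 = 60, x0_2 = 144, y0_2 = 124, x0_3 = 260, y0_3 = 328, cx_4 = 100, cy_4 = 384, r_4 = 48, x0_5 = 300, y0_5 = 280, x1_5 = 440, y1_5 = 384, cx_6 = 396, cy_6 = 184, r_6 = 28, cx_7 = 408, cy_7 = 140, cx_8 = 164, cy_8 = 212, r_8 = 56, y0_9 = 232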